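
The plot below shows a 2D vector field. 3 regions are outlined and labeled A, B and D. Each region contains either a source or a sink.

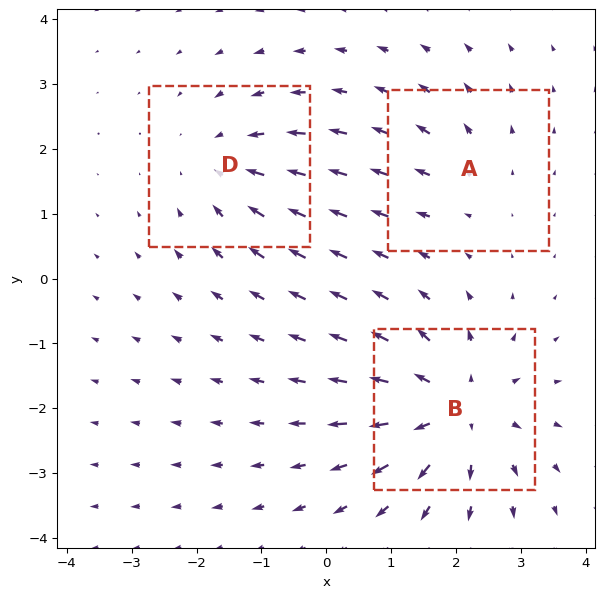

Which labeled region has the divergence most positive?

B

Divergence at each region's feature centre — A: about +2, B: about +5, D: about -3. Region B is most positive.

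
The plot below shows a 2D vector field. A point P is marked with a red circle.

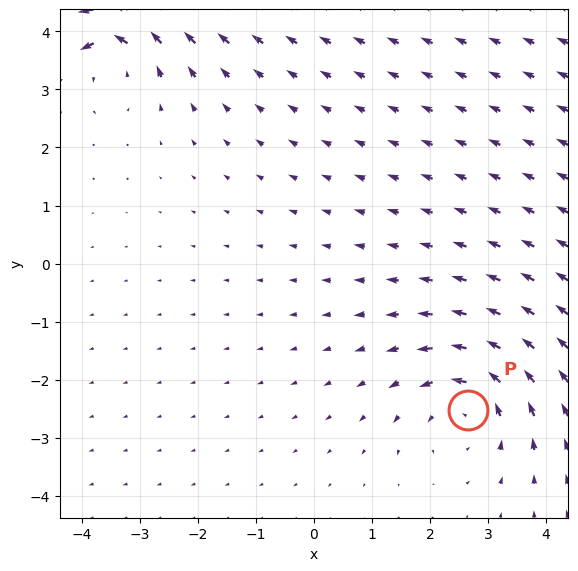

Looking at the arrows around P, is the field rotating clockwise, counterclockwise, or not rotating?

Near P at (2.7, -2.5) the arrows circulate counterclockwise. The curl (z-component) there is about +3; positive curl means counterclockwise rotation.

counterclockwise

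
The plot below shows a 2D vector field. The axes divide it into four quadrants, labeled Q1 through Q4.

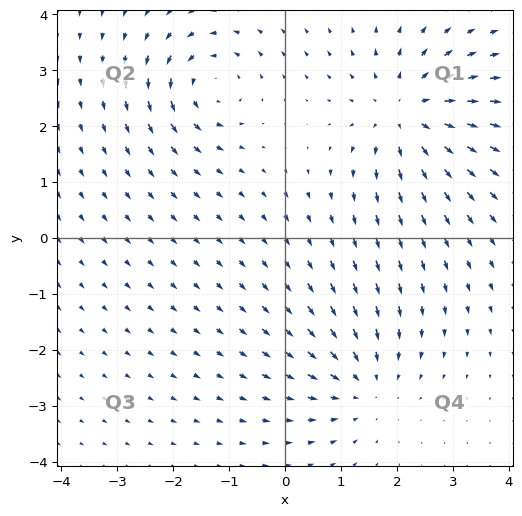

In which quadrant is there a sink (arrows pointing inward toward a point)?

The sink sits at approximately (1.4, -2.6), which lies in quadrant Q4. The divergence there is about -3, negative as expected for a sink.

Q4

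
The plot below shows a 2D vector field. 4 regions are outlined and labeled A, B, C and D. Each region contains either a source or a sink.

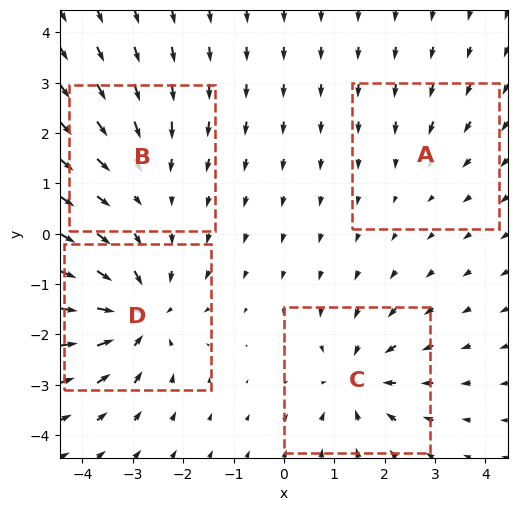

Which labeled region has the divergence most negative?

D

Divergence at each region's feature centre — A: about -2, B: about -3, C: about -5, D: about -7. Region D is most negative.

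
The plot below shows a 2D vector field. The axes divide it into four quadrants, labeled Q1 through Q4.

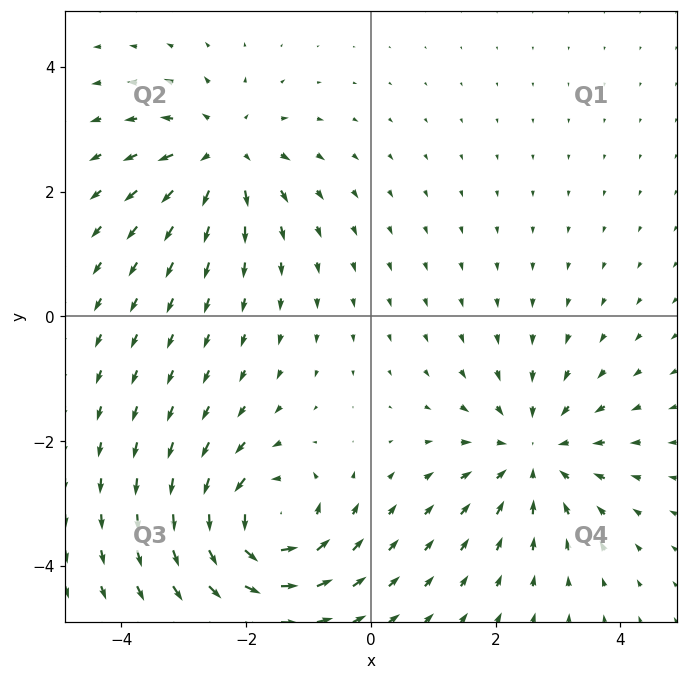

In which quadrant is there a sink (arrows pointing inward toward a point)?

The sink sits at approximately (2.6, -2.2), which lies in quadrant Q4. The divergence there is about -4, negative as expected for a sink.

Q4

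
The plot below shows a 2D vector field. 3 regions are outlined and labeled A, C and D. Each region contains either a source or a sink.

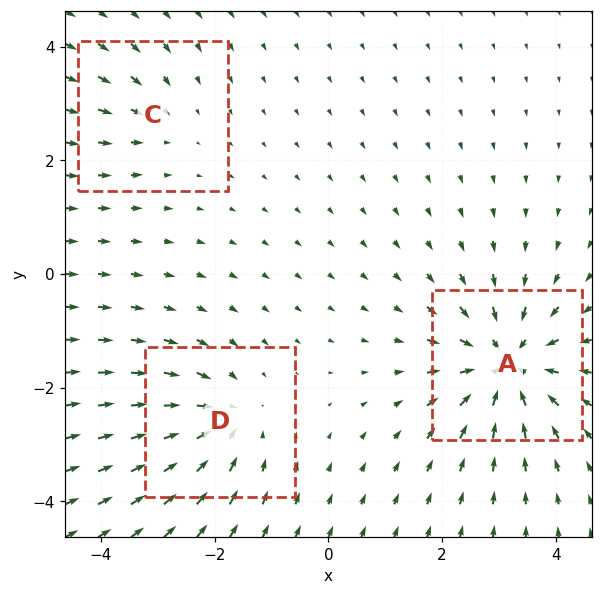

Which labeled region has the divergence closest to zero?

C

Divergence at each region's feature centre — A: about -5, C: about -2, D: about -4. Region C is closest to zero.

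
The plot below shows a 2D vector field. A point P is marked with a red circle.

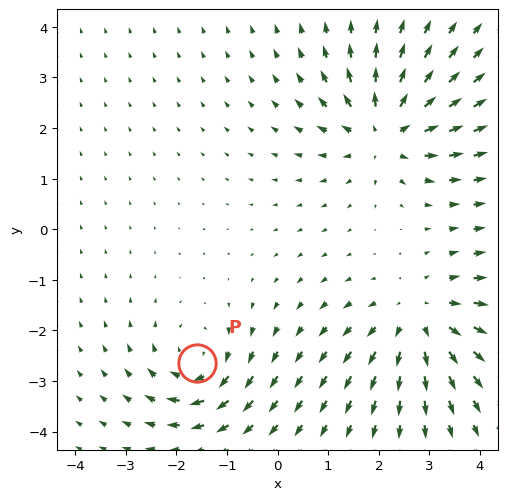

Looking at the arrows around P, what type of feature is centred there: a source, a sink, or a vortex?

vortex

At P (-1.6, -2.6) the arrows circulate clockwise. Divergence ≈0, curl about -5 — near-zero divergence with nonzero curl is a vortex.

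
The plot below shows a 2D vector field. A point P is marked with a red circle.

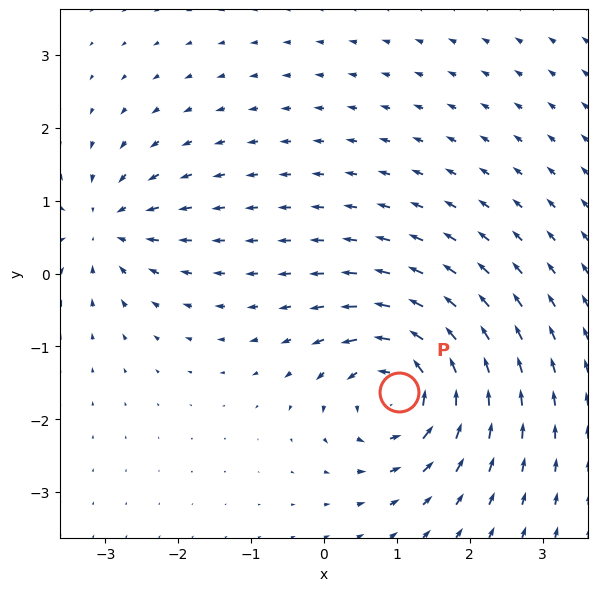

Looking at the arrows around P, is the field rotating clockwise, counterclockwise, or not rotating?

counterclockwise

Near P at (1.0, -1.6) the arrows circulate counterclockwise. The curl (z-component) there is about +7; positive curl means counterclockwise rotation.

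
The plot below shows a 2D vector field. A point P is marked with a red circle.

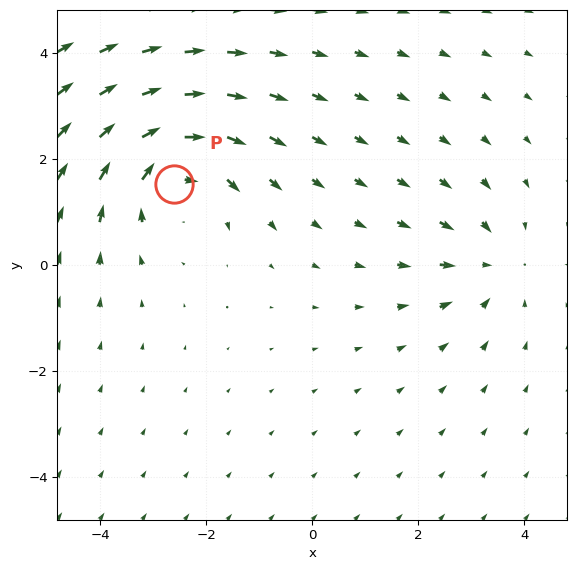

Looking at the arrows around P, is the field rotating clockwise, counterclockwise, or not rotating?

Near P at (-2.6, 1.5) the arrows circulate clockwise. The curl (z-component) there is about -4; negative curl means clockwise rotation.

clockwise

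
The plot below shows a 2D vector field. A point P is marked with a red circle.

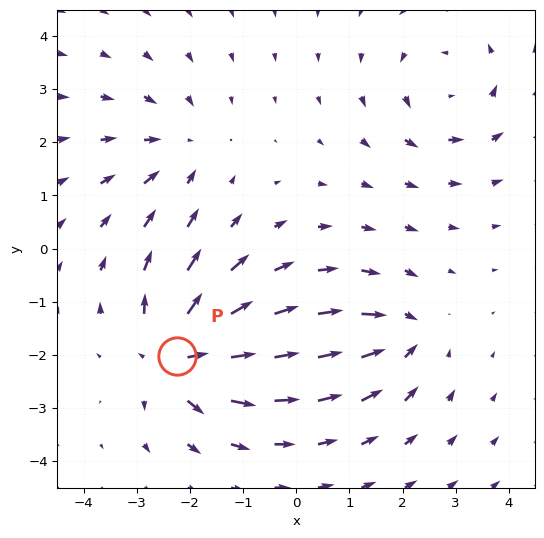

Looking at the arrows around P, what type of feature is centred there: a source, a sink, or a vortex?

source

At P (-2.2, -2.0) the arrows spread outward. Divergence about +6, curl ≈0 — positive divergence with near-zero curl is a source.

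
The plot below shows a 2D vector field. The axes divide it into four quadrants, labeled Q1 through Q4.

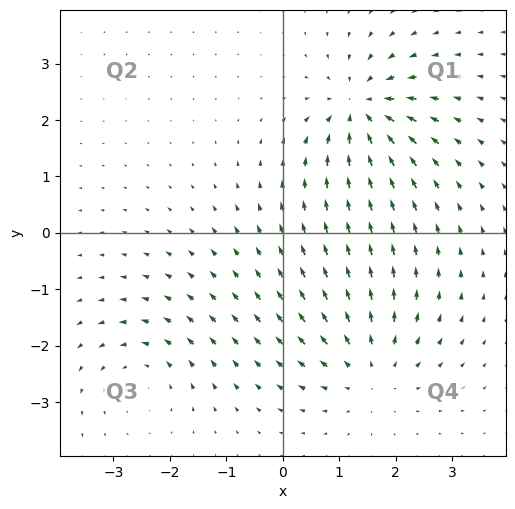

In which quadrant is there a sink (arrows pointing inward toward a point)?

The sink sits at approximately (1.4, 2.2), which lies in quadrant Q1. The divergence there is about -7, negative as expected for a sink.

Q1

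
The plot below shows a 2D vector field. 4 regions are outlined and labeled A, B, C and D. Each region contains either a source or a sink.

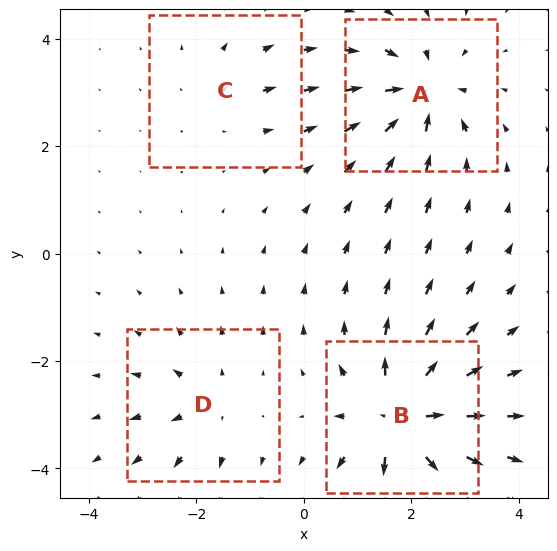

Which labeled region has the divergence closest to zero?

Divergence at each region's feature centre — A: about -6, B: about +8, C: about +3, D: about +4. Region C is closest to zero.

C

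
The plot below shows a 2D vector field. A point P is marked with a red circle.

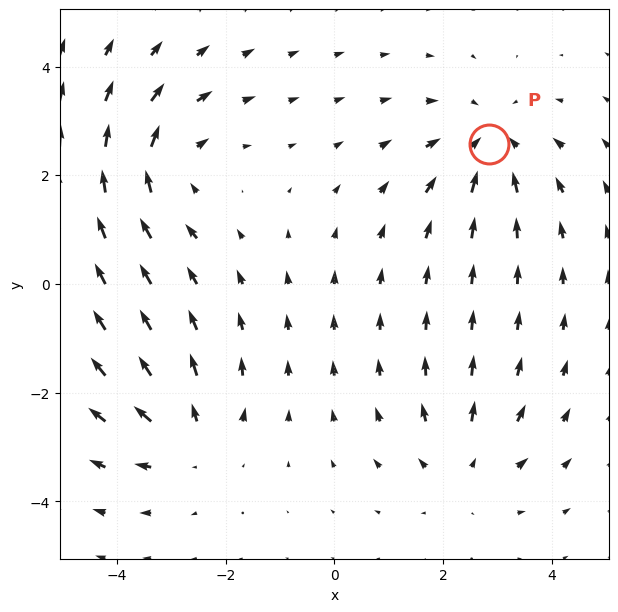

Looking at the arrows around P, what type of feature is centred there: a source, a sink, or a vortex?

sink

At P (2.8, 2.6) the arrows converge inward. Divergence about -4, curl ≈0 — negative divergence with near-zero curl is a sink.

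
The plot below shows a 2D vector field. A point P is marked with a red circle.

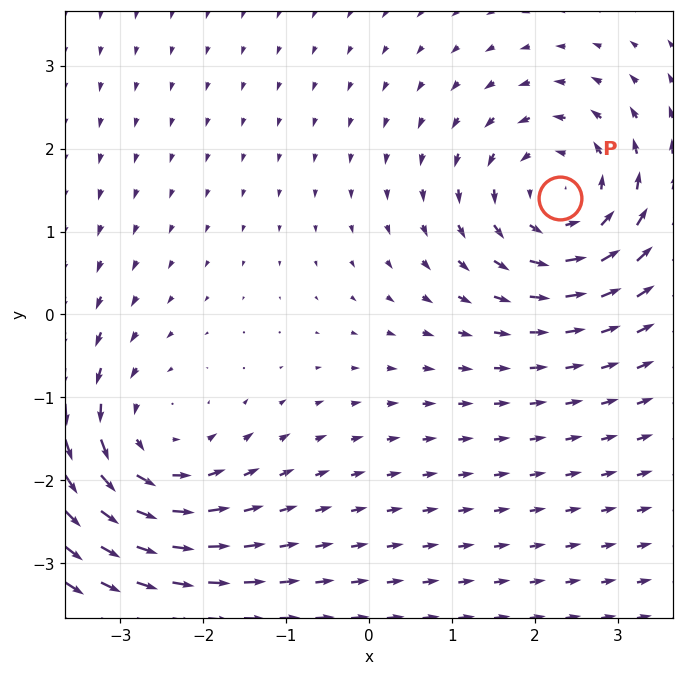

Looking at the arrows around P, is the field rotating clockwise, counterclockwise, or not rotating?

counterclockwise

Near P at (2.3, 1.4) the arrows circulate counterclockwise. The curl (z-component) there is about +4; positive curl means counterclockwise rotation.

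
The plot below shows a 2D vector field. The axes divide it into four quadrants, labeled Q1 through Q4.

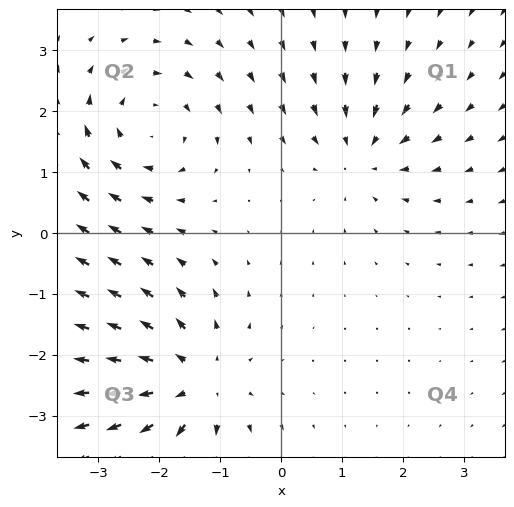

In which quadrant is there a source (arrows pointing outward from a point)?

Q3

The source sits at approximately (-1.5, -2.5), which lies in quadrant Q3. The divergence there is about +5, positive as expected for a source.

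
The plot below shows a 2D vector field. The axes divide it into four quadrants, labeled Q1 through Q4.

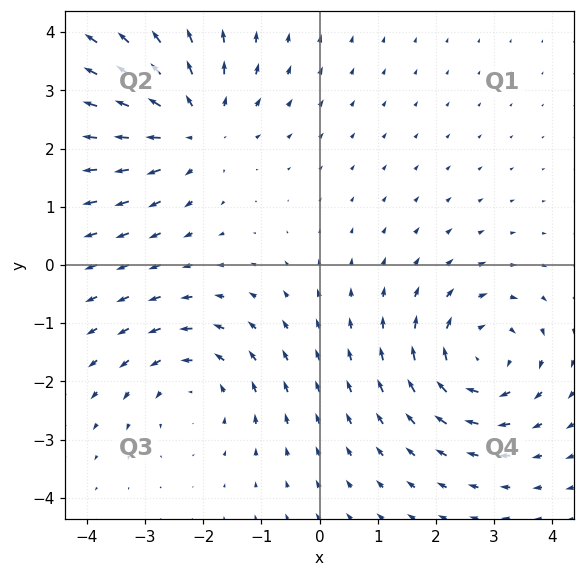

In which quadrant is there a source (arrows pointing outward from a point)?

Q2

The source sits at approximately (-2.2, 2.4), which lies in quadrant Q2. The divergence there is about +3, positive as expected for a source.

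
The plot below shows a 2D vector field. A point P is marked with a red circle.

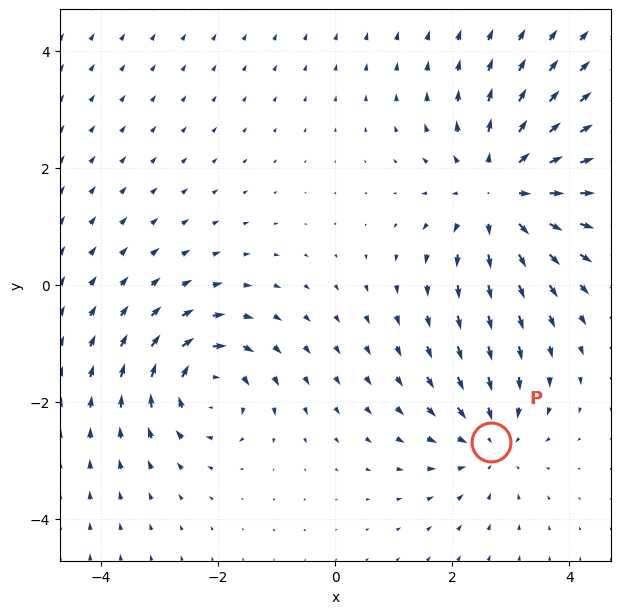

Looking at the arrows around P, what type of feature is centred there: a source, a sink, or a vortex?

sink

At P (2.7, -2.7) the arrows converge inward. Divergence about -3, curl ≈0 — negative divergence with near-zero curl is a sink.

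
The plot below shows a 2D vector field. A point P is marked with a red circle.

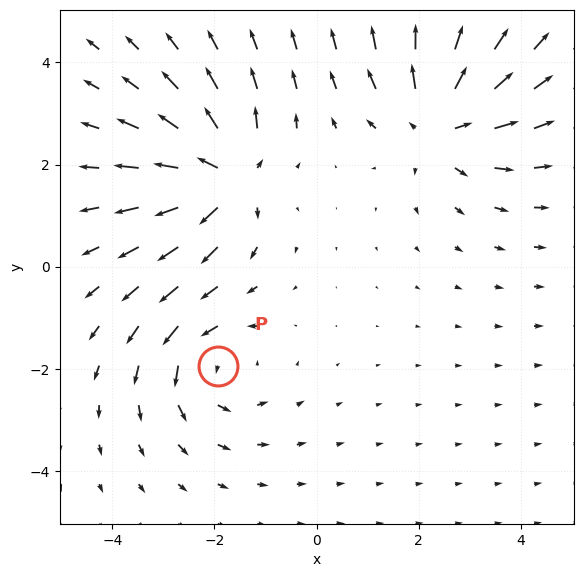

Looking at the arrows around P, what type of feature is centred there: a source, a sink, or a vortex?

vortex

At P (-1.9, -1.9) the arrows circulate counterclockwise. Divergence ≈0, curl about +3 — near-zero divergence with nonzero curl is a vortex.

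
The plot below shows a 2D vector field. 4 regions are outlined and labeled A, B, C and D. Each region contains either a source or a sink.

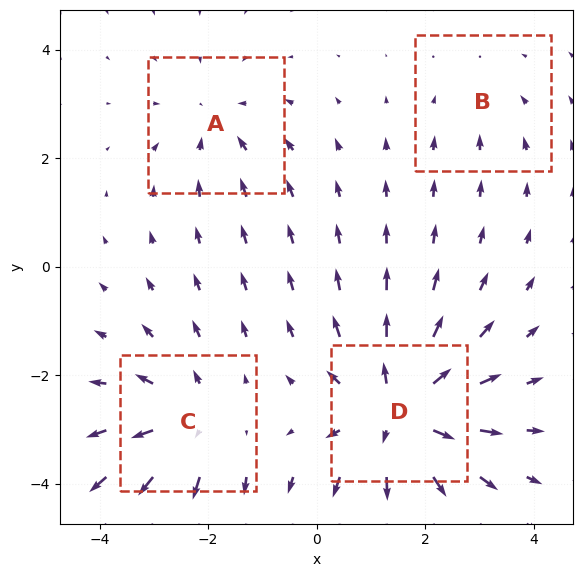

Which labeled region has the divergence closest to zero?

Divergence at each region's feature centre — A: about -3, B: about -2, C: about +4, D: about +7. Region B is closest to zero.

B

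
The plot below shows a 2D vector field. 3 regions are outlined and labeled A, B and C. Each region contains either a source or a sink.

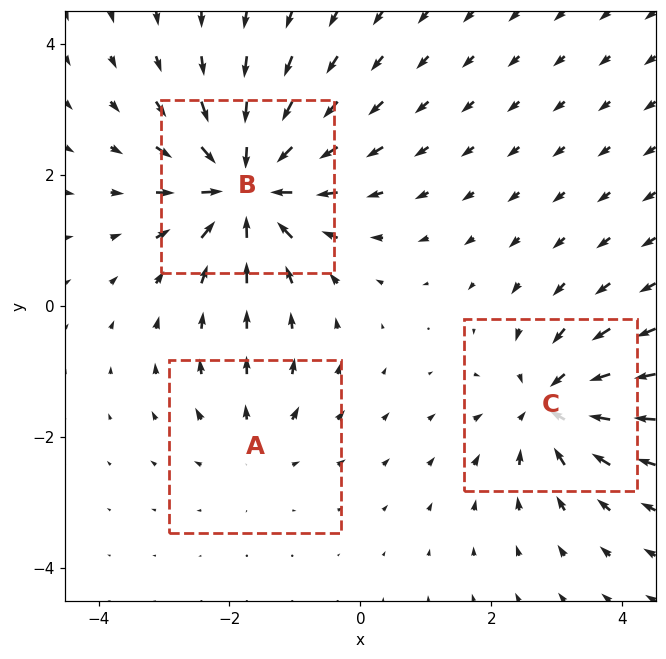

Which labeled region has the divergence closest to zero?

Divergence at each region's feature centre — A: about +2, B: about -6, C: about -4. Region A is closest to zero.

A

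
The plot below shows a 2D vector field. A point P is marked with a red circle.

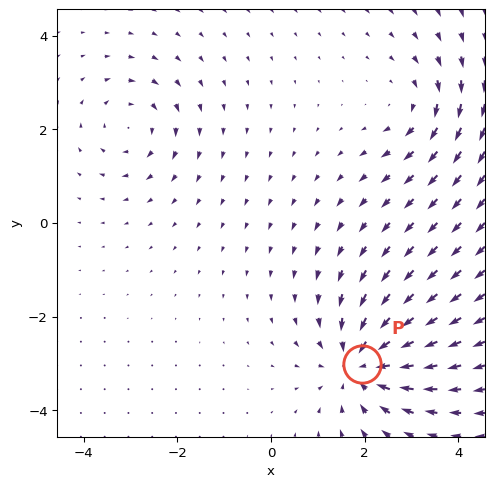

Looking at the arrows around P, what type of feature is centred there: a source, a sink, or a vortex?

sink

At P (1.9, -3.0) the arrows converge inward. Divergence about -5, curl ≈0 — negative divergence with near-zero curl is a sink.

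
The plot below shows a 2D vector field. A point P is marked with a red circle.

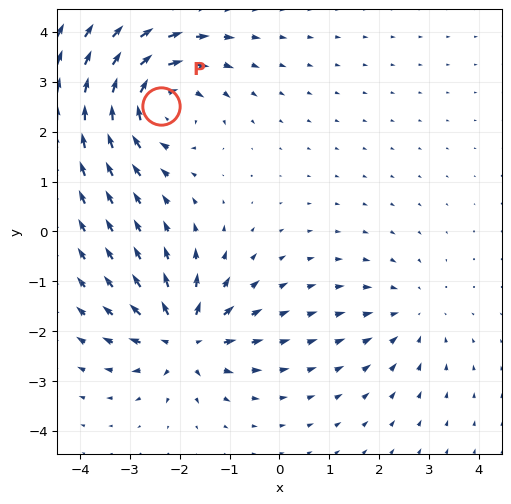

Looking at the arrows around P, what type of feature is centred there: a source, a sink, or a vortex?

At P (-2.4, 2.5) the arrows circulate clockwise. Divergence ≈0, curl about -5 — near-zero divergence with nonzero curl is a vortex.

vortex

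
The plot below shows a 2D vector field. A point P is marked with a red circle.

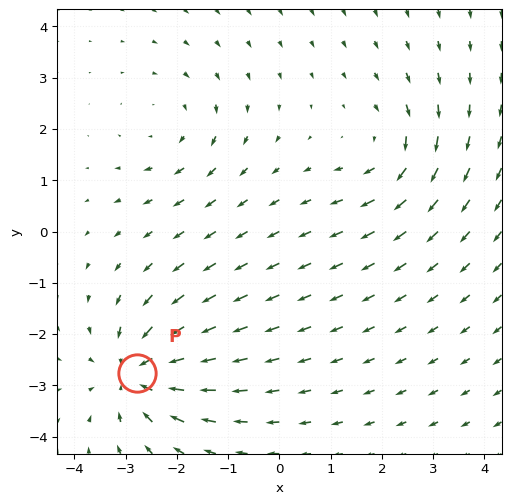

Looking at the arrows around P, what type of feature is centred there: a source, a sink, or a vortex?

sink

At P (-2.8, -2.8) the arrows converge inward. Divergence about -5, curl ≈0 — negative divergence with near-zero curl is a sink.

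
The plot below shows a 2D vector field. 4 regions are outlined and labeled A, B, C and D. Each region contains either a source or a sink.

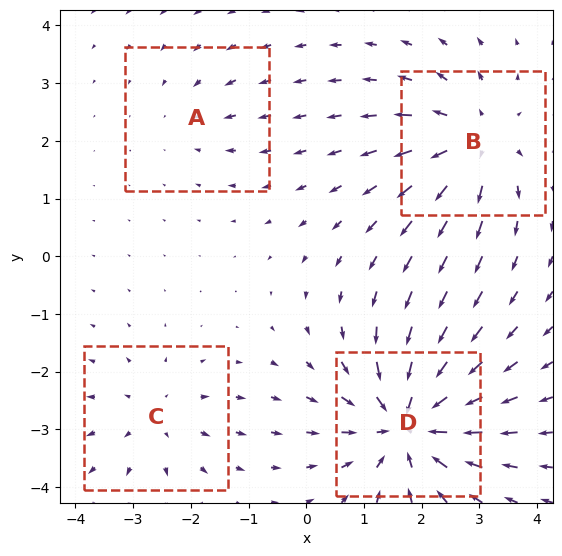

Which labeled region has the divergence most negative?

Divergence at each region's feature centre — A: about -2, B: about +5, C: about +3, D: about -7. Region D is most negative.

D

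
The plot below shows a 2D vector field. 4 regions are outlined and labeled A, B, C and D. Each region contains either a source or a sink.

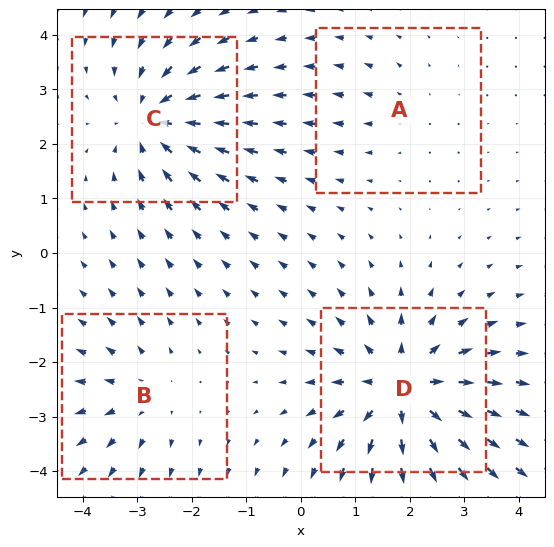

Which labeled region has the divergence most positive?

Divergence at each region's feature centre — A: about +2, B: about +3, C: about -5, D: about +7. Region D is most positive.

D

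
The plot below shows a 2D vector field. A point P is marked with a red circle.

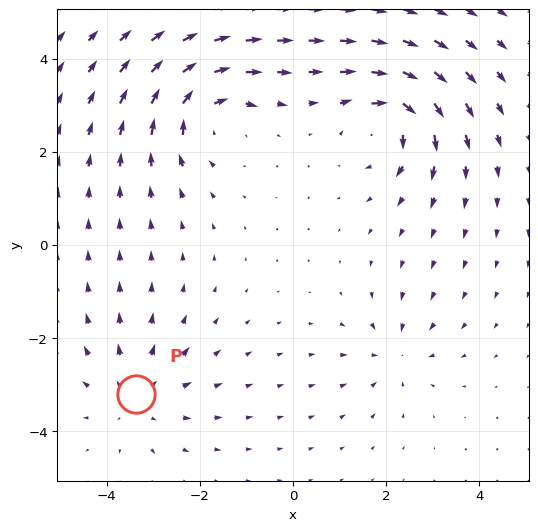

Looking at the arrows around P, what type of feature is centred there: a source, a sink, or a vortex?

At P (-3.4, -3.2) the arrows spread outward. Divergence about +3, curl ≈0 — positive divergence with near-zero curl is a source.

source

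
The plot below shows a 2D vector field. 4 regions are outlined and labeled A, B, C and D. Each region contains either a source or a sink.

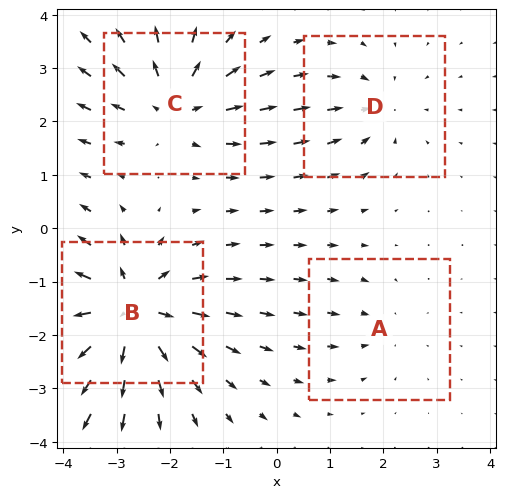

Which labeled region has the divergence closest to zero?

A

Divergence at each region's feature centre — A: about -2, B: about +7, C: about +5, D: about -3. Region A is closest to zero.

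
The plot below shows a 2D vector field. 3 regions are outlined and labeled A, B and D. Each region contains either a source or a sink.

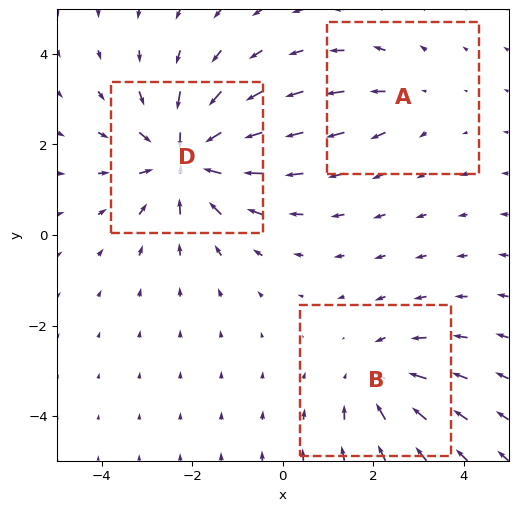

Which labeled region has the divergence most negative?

D

Divergence at each region's feature centre — A: about +2, B: about -3, D: about -5. Region D is most negative.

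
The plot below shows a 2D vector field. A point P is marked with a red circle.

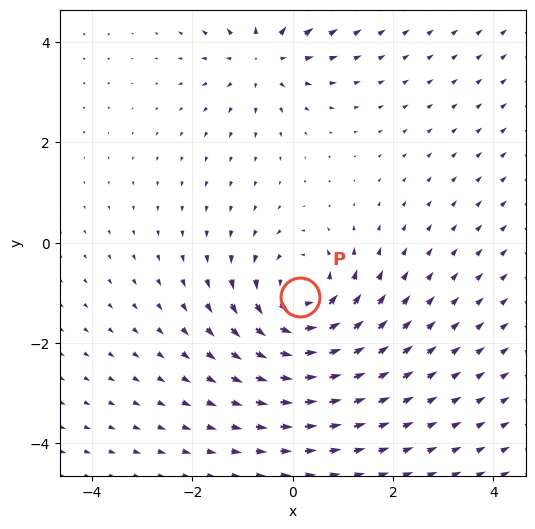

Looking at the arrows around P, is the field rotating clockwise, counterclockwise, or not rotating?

counterclockwise

Near P at (0.1, -1.1) the arrows circulate counterclockwise. The curl (z-component) there is about +5; positive curl means counterclockwise rotation.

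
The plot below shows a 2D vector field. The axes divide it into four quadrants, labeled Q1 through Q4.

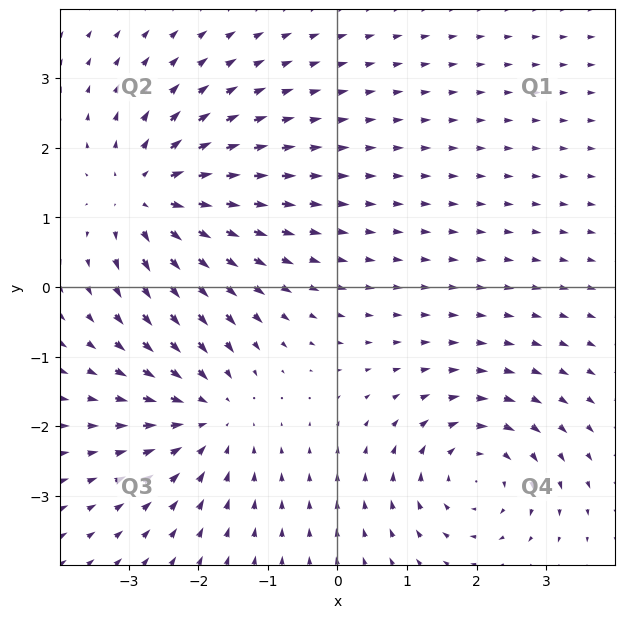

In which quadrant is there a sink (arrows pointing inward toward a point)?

The sink sits at approximately (-1.9, -1.8), which lies in quadrant Q3. The divergence there is about -4, negative as expected for a sink.

Q3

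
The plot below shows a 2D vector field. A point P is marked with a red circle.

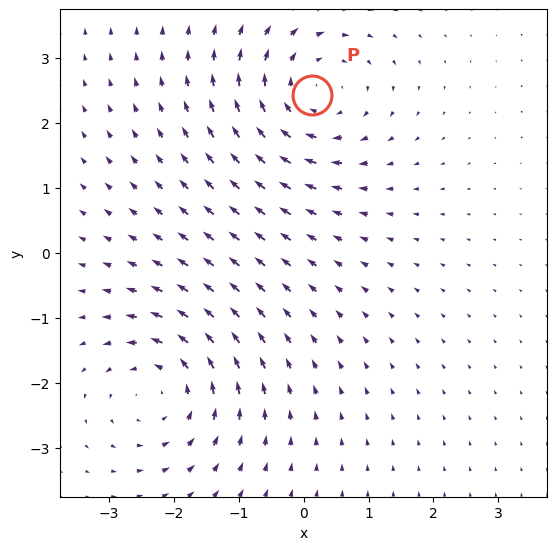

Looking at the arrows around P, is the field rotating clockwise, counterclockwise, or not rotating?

clockwise

Near P at (0.1, 2.4) the arrows circulate clockwise. The curl (z-component) there is about -4; negative curl means clockwise rotation.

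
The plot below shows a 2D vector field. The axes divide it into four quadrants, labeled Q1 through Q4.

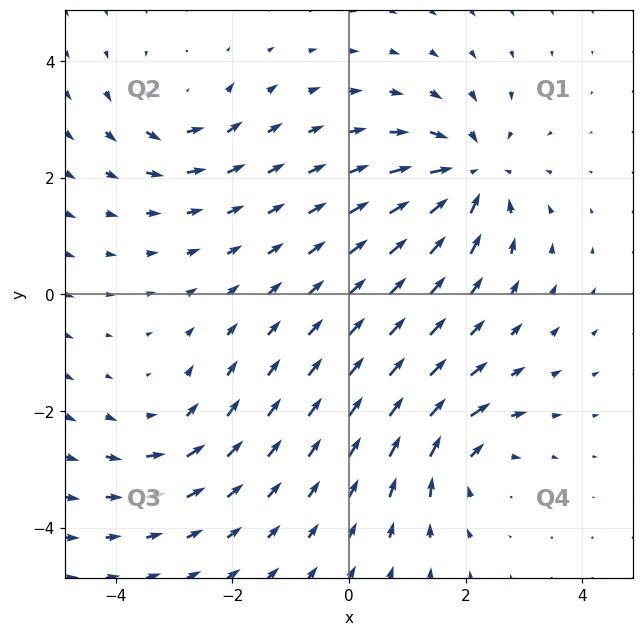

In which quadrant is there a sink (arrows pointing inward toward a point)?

The sink sits at approximately (2.1, 2.0), which lies in quadrant Q1. The divergence there is about -5, negative as expected for a sink.

Q1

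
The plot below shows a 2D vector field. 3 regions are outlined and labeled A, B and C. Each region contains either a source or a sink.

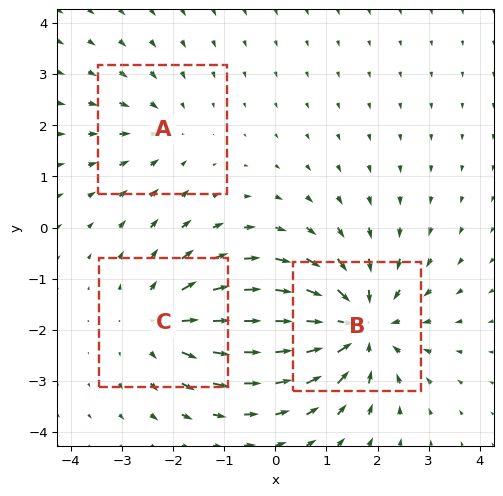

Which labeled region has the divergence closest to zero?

Divergence at each region's feature centre — A: about -2, B: about -4, C: about +3. Region A is closest to zero.

A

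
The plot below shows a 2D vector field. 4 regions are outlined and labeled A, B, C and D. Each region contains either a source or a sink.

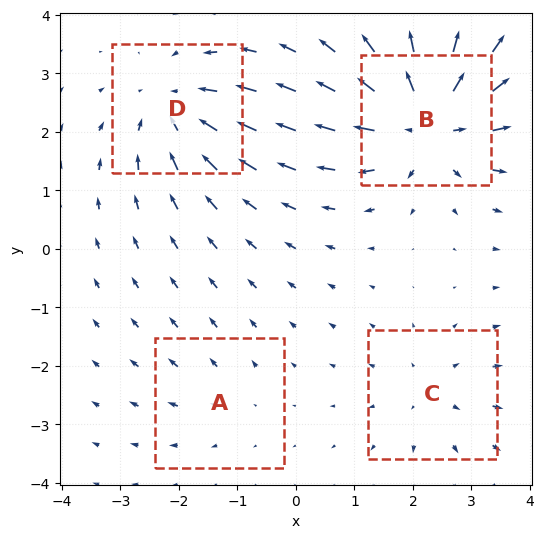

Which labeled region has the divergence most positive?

B

Divergence at each region's feature centre — A: about +2, B: about +7, C: about +3, D: about -5. Region B is most positive.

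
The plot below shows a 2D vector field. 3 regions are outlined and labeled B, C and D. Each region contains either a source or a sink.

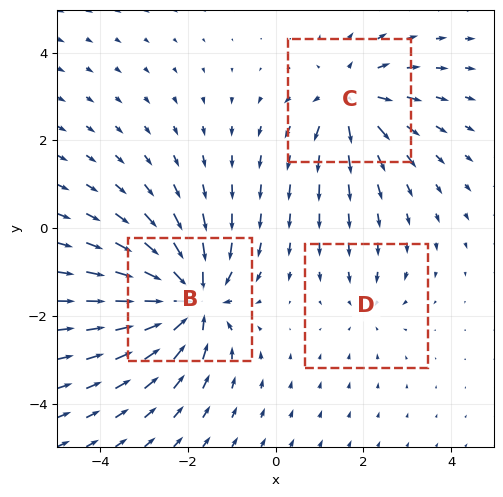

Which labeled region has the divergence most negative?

B

Divergence at each region's feature centre — B: about -5, C: about +4, D: about -2. Region B is most negative.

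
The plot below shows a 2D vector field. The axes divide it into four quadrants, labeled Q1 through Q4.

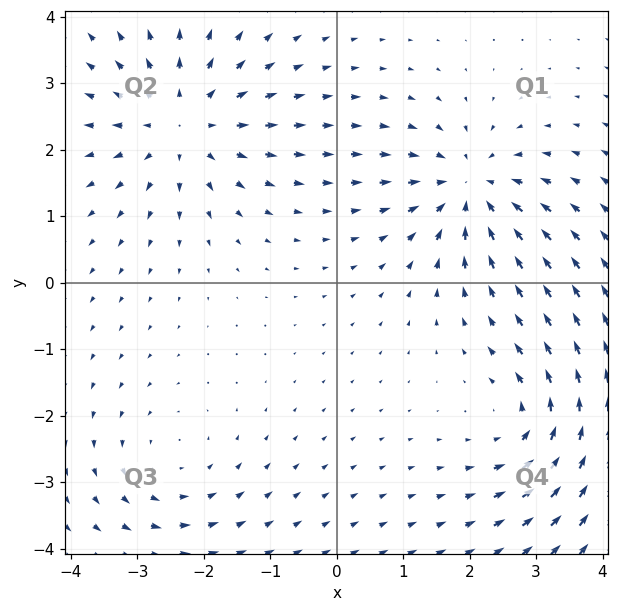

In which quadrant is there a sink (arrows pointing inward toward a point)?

Q1

The sink sits at approximately (2.0, 1.4), which lies in quadrant Q1. The divergence there is about -5, negative as expected for a sink.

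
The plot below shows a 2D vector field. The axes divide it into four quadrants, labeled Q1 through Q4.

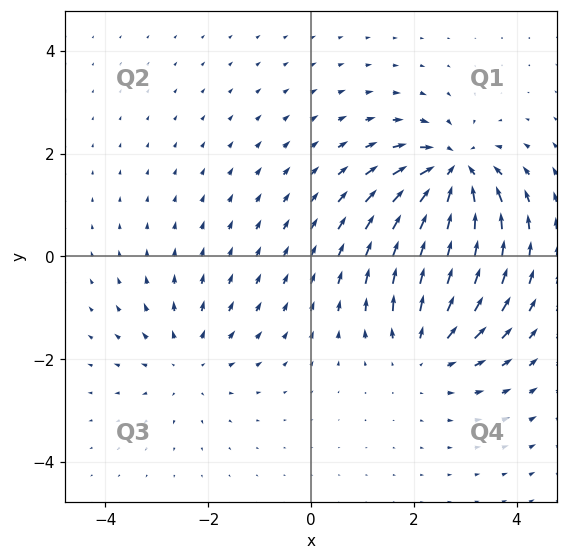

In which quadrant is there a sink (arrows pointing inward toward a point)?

Q1

The sink sits at approximately (2.8, 1.6), which lies in quadrant Q1. The divergence there is about -7, negative as expected for a sink.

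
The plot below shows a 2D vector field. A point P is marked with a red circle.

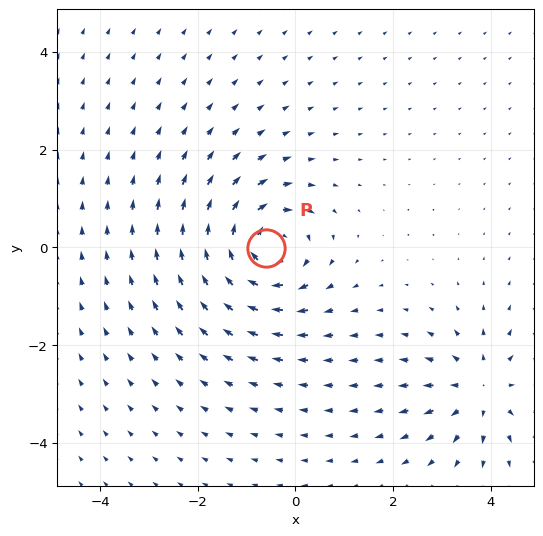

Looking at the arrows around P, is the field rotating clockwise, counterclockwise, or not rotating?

clockwise

Near P at (-0.6, -0.0) the arrows circulate clockwise. The curl (z-component) there is about -5; negative curl means clockwise rotation.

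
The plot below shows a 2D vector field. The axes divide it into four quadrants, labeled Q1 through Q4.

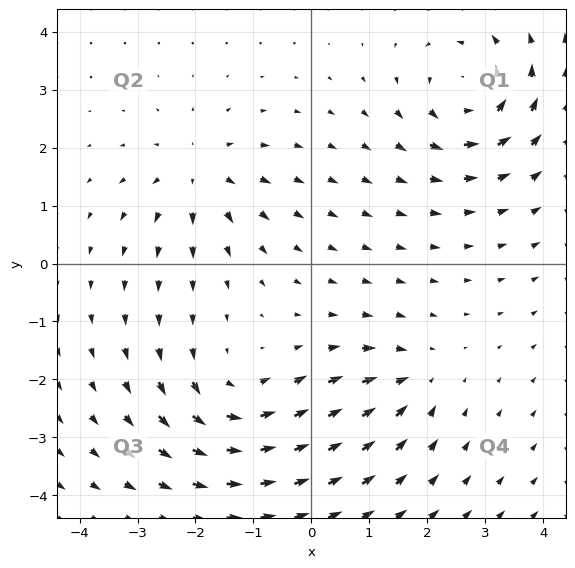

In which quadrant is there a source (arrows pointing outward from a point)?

The source sits at approximately (-1.9, 1.6), which lies in quadrant Q2. The divergence there is about +5, positive as expected for a source.

Q2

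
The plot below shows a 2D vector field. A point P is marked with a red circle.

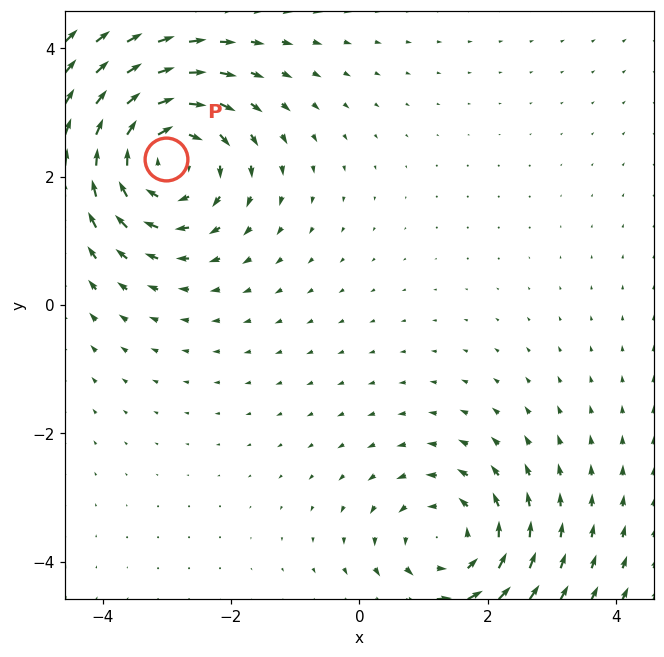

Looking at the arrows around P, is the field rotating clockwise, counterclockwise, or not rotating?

Near P at (-3.0, 2.3) the arrows circulate clockwise. The curl (z-component) there is about -4; negative curl means clockwise rotation.

clockwise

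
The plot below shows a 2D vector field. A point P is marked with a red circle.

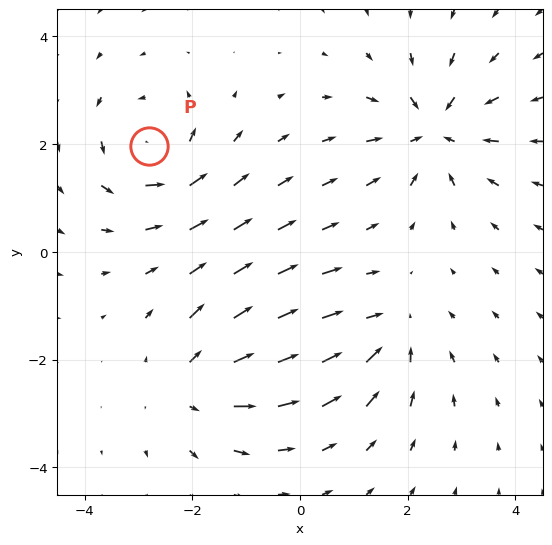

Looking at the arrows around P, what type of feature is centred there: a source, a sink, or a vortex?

At P (-2.8, 2.0) the arrows circulate counterclockwise. Divergence ≈0, curl about +5 — near-zero divergence with nonzero curl is a vortex.

vortex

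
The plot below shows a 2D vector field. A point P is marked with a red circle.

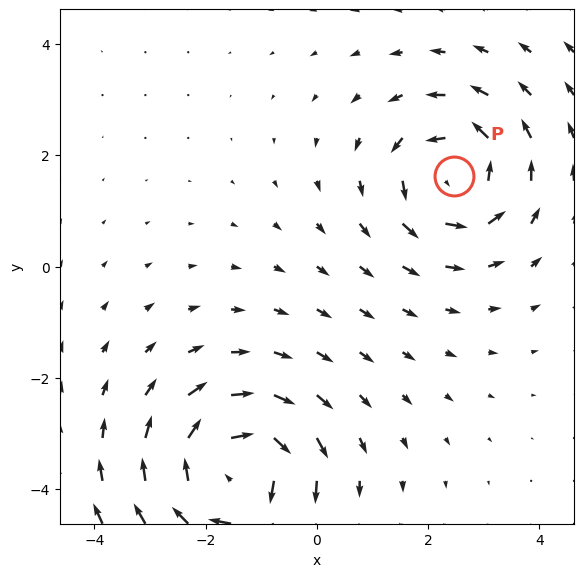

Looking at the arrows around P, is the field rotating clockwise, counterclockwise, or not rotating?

Near P at (2.5, 1.6) the arrows circulate counterclockwise. The curl (z-component) there is about +3; positive curl means counterclockwise rotation.

counterclockwise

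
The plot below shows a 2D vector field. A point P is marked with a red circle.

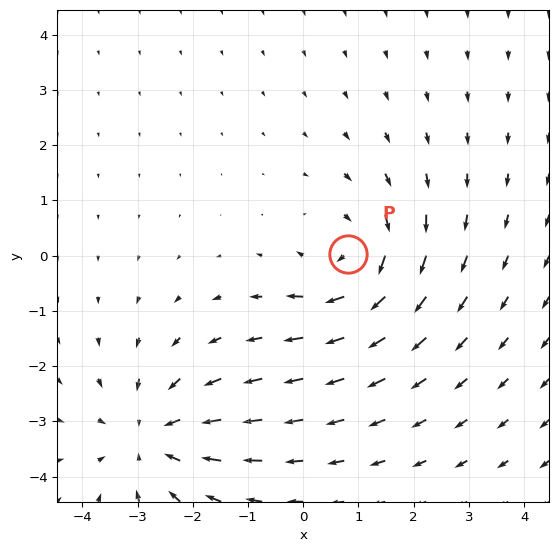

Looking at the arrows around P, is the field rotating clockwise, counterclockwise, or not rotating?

Near P at (0.8, 0.0) the arrows circulate clockwise. The curl (z-component) there is about -4; negative curl means clockwise rotation.

clockwise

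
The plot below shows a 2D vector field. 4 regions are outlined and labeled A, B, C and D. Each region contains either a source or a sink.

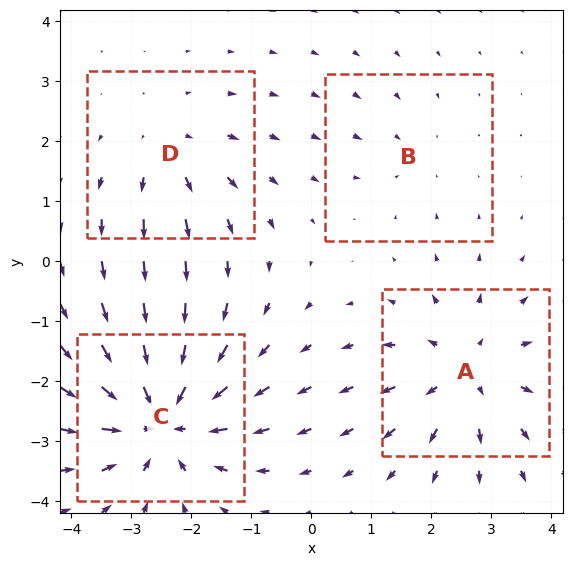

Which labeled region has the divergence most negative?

Divergence at each region's feature centre — A: about +5, B: about -2, C: about -7, D: about +3. Region C is most negative.

C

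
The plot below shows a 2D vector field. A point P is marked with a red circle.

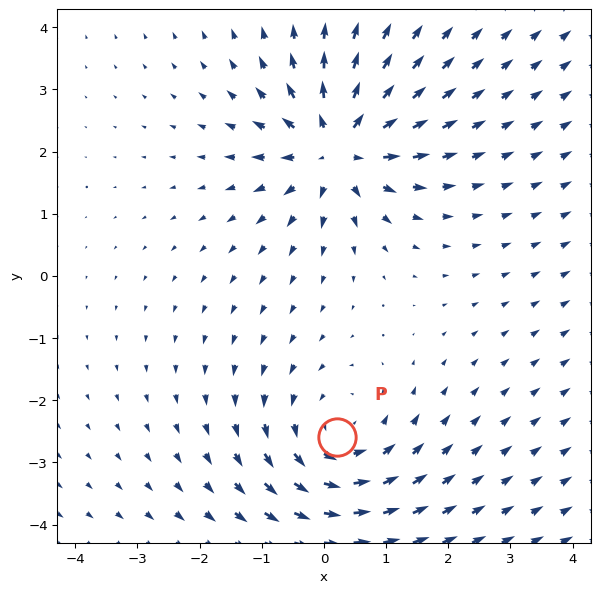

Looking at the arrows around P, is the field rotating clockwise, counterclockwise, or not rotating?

Near P at (0.2, -2.6) the arrows circulate counterclockwise. The curl (z-component) there is about +4; positive curl means counterclockwise rotation.

counterclockwise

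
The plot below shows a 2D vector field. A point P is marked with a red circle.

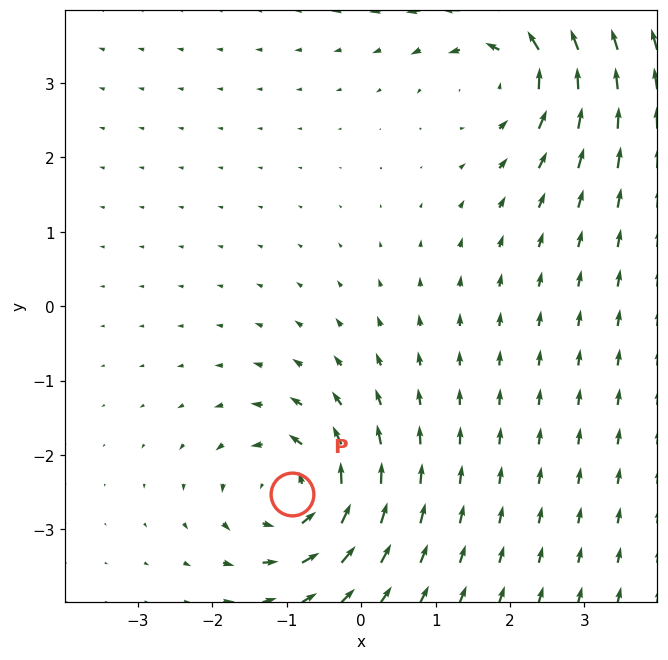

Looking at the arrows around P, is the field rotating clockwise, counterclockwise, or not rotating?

counterclockwise

Near P at (-0.9, -2.5) the arrows circulate counterclockwise. The curl (z-component) there is about +4; positive curl means counterclockwise rotation.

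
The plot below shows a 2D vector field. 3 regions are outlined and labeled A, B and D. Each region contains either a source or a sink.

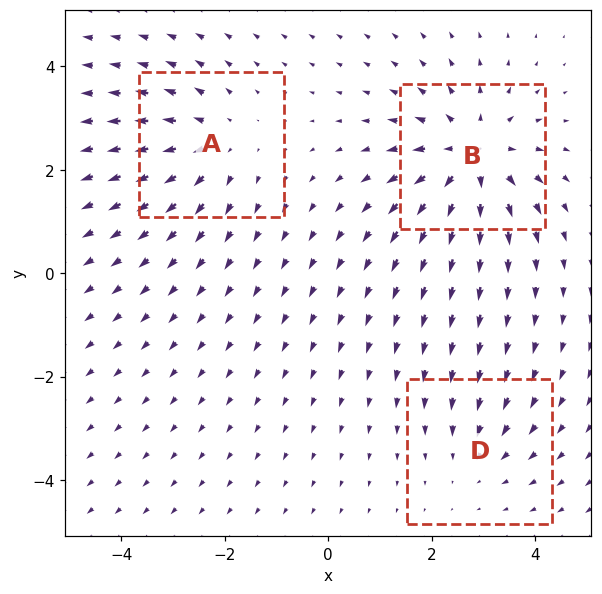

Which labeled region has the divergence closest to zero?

Divergence at each region's feature centre — A: about +3, B: about +5, D: about -2. Region D is closest to zero.

D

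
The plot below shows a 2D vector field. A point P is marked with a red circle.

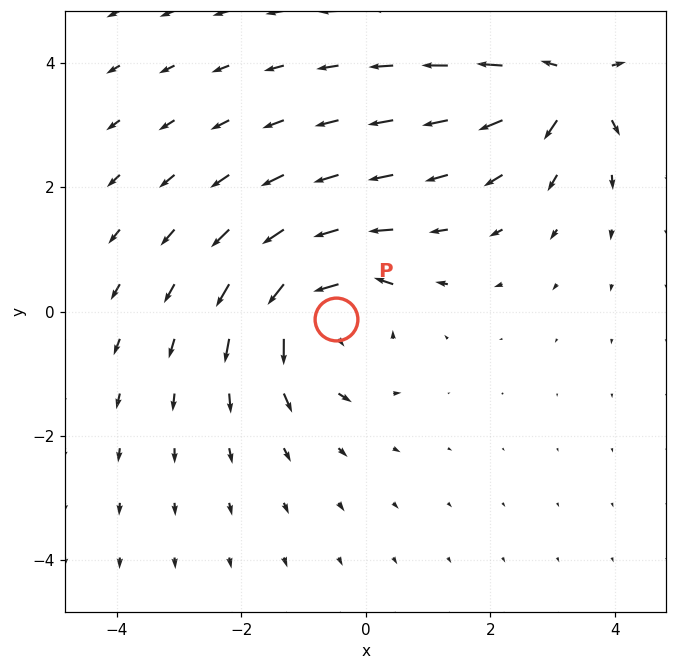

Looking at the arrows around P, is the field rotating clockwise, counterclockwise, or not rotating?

Near P at (-0.5, -0.1) the arrows circulate counterclockwise. The curl (z-component) there is about +5; positive curl means counterclockwise rotation.

counterclockwise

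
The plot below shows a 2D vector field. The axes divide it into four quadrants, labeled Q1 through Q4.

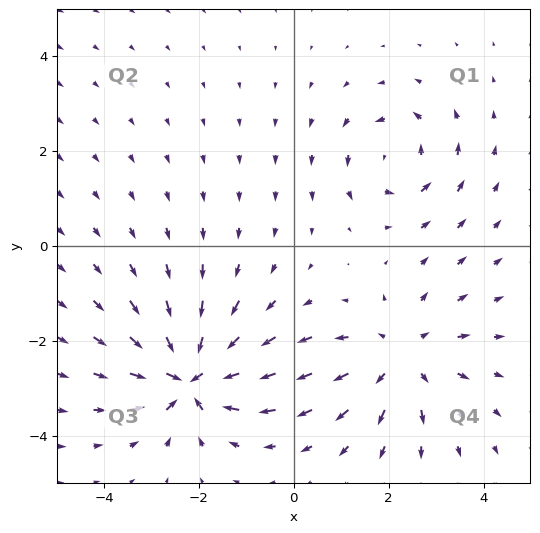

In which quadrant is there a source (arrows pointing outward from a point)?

Q4

The source sits at approximately (2.3, -2.4), which lies in quadrant Q4. The divergence there is about +3, positive as expected for a source.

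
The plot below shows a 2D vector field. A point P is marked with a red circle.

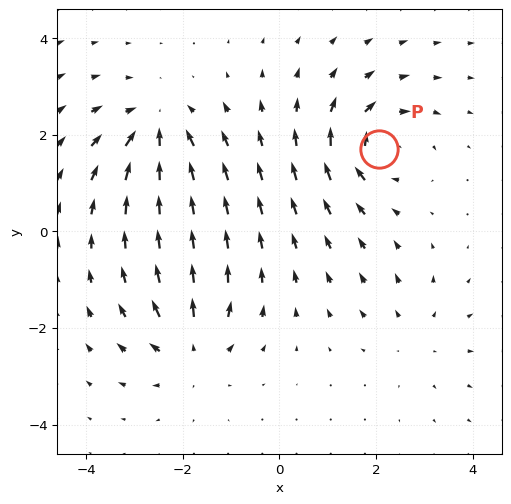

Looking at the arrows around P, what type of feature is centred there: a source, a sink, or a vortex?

At P (2.1, 1.7) the arrows circulate clockwise. Divergence ≈0, curl about -5 — near-zero divergence with nonzero curl is a vortex.

vortex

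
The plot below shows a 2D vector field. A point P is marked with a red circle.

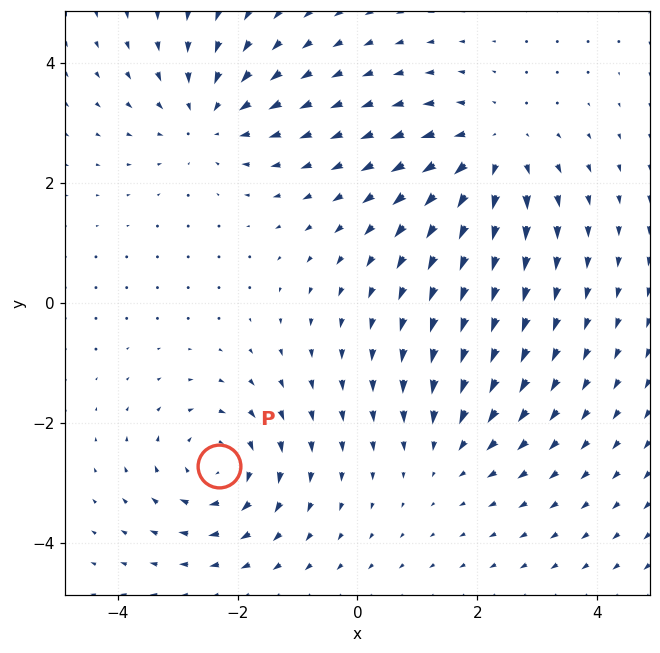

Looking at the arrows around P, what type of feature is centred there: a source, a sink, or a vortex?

At P (-2.3, -2.7) the arrows circulate clockwise. Divergence ≈0, curl about -4 — near-zero divergence with nonzero curl is a vortex.

vortex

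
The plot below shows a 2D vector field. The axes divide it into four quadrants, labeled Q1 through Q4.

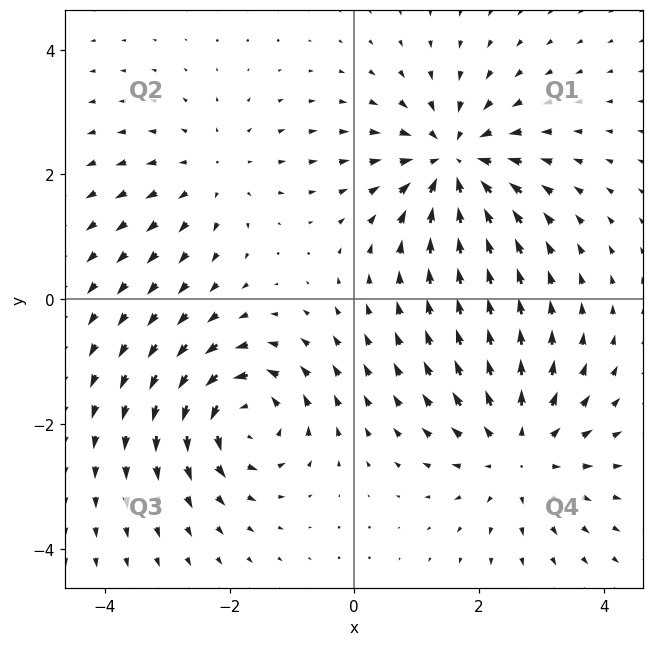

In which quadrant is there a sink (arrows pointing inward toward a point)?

Q1

The sink sits at approximately (1.6, 2.2), which lies in quadrant Q1. The divergence there is about -6, negative as expected for a sink.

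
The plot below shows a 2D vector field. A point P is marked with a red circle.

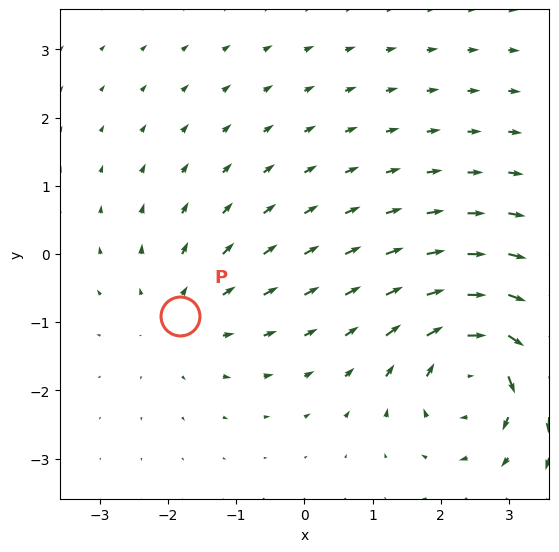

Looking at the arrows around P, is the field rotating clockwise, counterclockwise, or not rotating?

Near P at (-1.8, -0.9) the arrows show no circulation. The curl there is ≈0.

not rotating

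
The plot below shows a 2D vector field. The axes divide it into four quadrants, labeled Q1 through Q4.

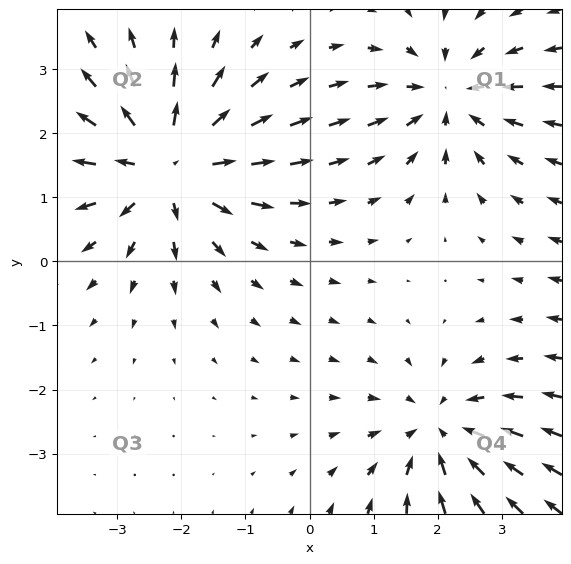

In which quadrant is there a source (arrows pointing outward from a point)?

The source sits at approximately (-2.2, 1.5), which lies in quadrant Q2. The divergence there is about +4, positive as expected for a source.

Q2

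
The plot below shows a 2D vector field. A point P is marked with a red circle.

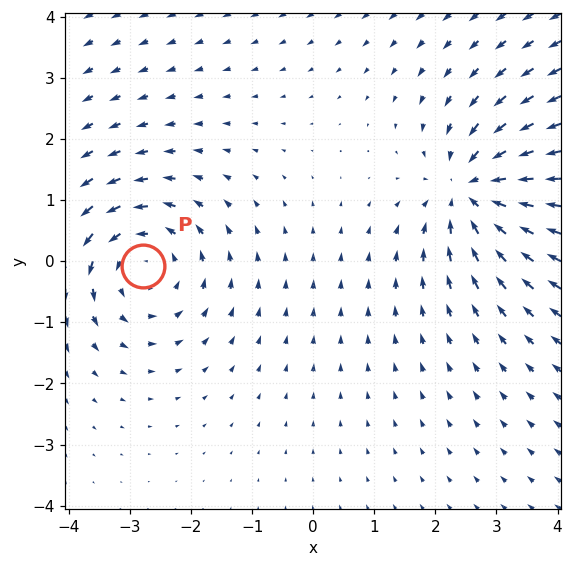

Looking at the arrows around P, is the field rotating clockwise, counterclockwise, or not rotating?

counterclockwise

Near P at (-2.8, -0.1) the arrows circulate counterclockwise. The curl (z-component) there is about +4; positive curl means counterclockwise rotation.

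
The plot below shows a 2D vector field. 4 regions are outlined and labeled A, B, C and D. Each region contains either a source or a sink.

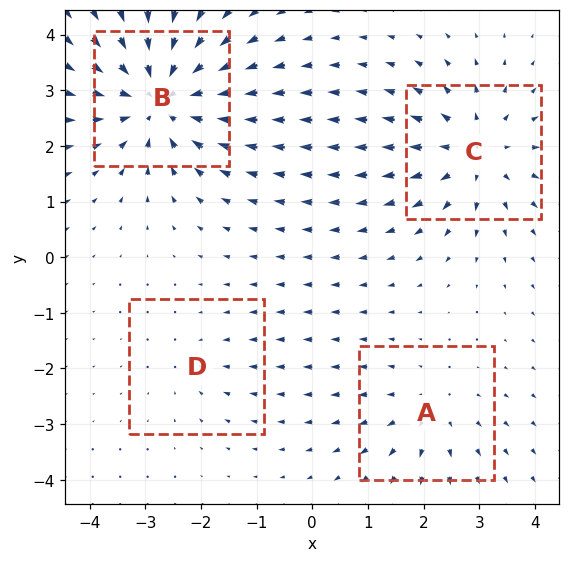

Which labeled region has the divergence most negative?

Divergence at each region's feature centre — A: about +3, B: about -7, C: about +5, D: about -2. Region B is most negative.

B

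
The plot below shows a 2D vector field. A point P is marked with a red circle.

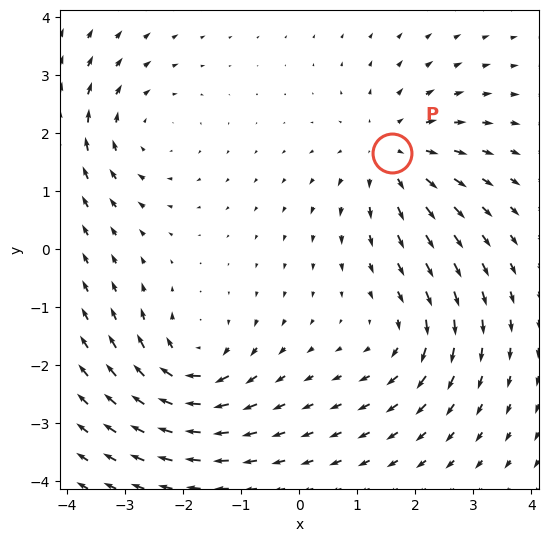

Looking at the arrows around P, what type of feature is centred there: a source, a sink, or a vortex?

source

At P (1.6, 1.7) the arrows spread outward. Divergence about +4, curl ≈0 — positive divergence with near-zero curl is a source.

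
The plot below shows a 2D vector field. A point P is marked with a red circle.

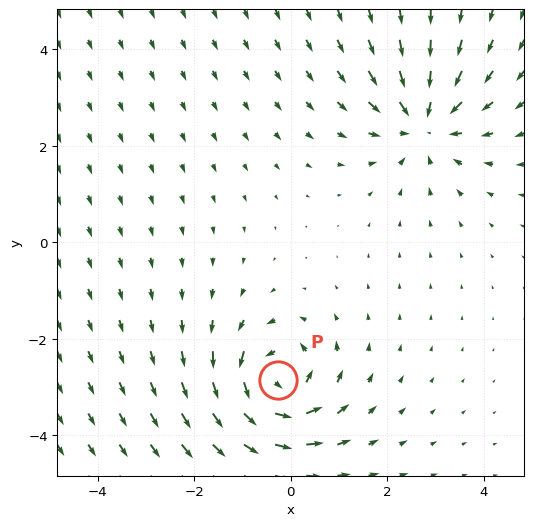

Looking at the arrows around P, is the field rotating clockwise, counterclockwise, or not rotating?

counterclockwise

Near P at (-0.3, -2.9) the arrows circulate counterclockwise. The curl (z-component) there is about +5; positive curl means counterclockwise rotation.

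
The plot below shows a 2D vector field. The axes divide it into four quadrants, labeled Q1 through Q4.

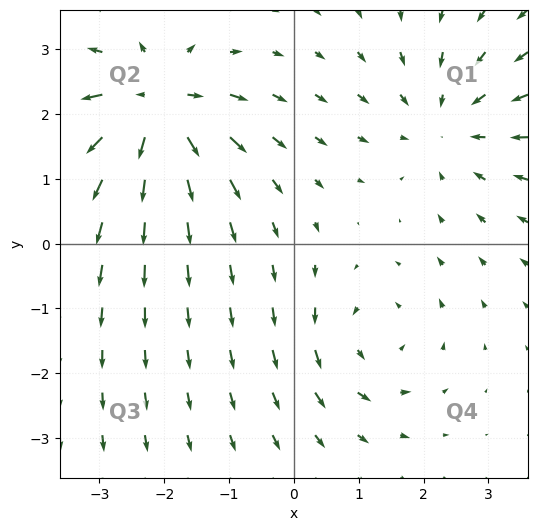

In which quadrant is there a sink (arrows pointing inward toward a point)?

The sink sits at approximately (2.4, 1.8), which lies in quadrant Q1. The divergence there is about -3, negative as expected for a sink.

Q1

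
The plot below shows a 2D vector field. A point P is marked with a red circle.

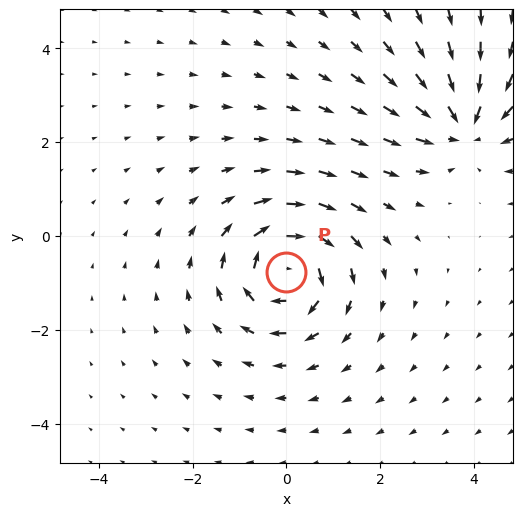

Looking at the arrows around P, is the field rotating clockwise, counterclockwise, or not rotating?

clockwise

Near P at (-0.0, -0.8) the arrows circulate clockwise. The curl (z-component) there is about -5; negative curl means clockwise rotation.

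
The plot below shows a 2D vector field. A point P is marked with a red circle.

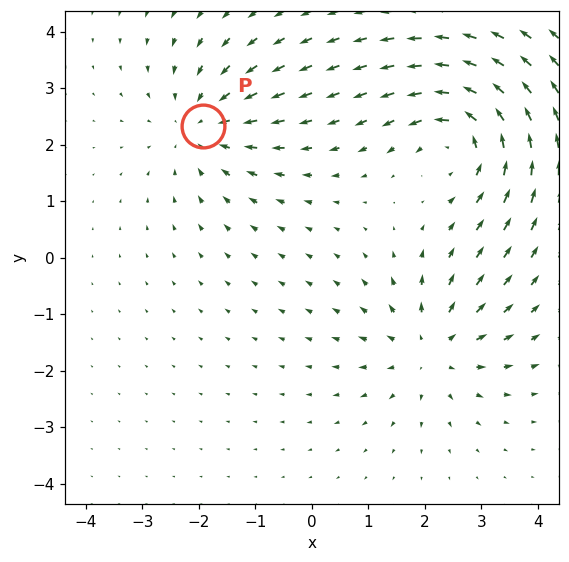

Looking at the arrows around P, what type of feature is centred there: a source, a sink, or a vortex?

At P (-1.9, 2.3) the arrows converge inward. Divergence about -3, curl ≈0 — negative divergence with near-zero curl is a sink.

sink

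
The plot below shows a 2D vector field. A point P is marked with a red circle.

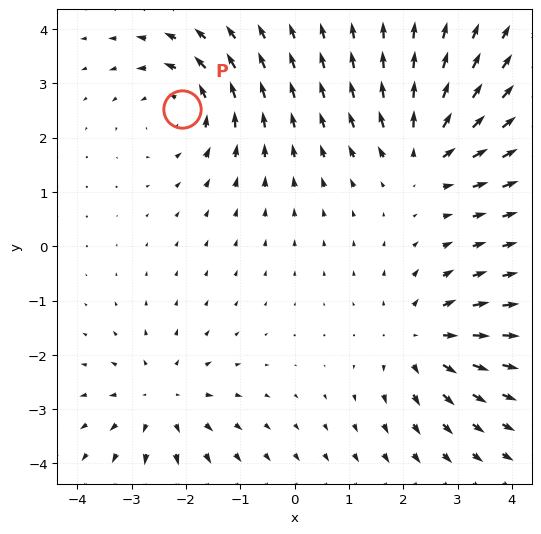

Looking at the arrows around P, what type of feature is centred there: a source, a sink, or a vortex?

At P (-2.1, 2.5) the arrows circulate counterclockwise. Divergence ≈0, curl about +5 — near-zero divergence with nonzero curl is a vortex.

vortex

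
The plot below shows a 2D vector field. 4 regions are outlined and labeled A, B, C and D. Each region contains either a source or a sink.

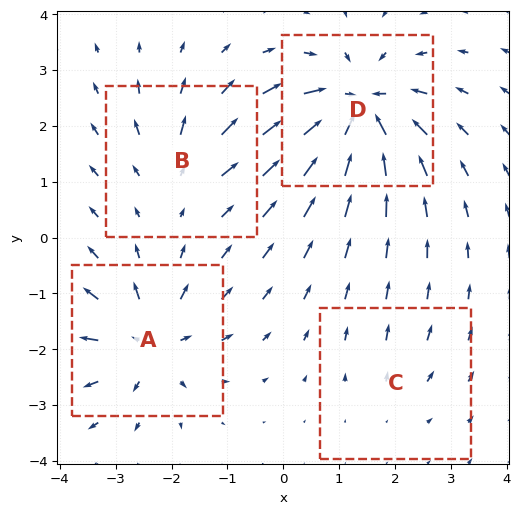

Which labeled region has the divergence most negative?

Divergence at each region's feature centre — A: about +6, B: about +4, C: about +2, D: about -9. Region D is most negative.

D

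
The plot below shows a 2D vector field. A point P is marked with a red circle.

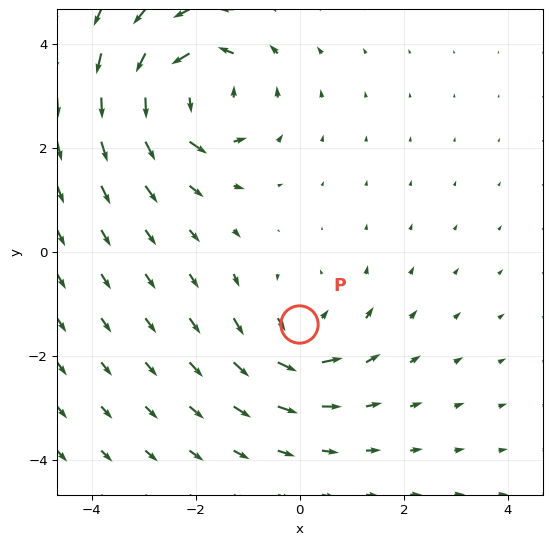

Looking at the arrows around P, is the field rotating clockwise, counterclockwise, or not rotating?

Near P at (-0.0, -1.4) the arrows circulate counterclockwise. The curl (z-component) there is about +4; positive curl means counterclockwise rotation.

counterclockwise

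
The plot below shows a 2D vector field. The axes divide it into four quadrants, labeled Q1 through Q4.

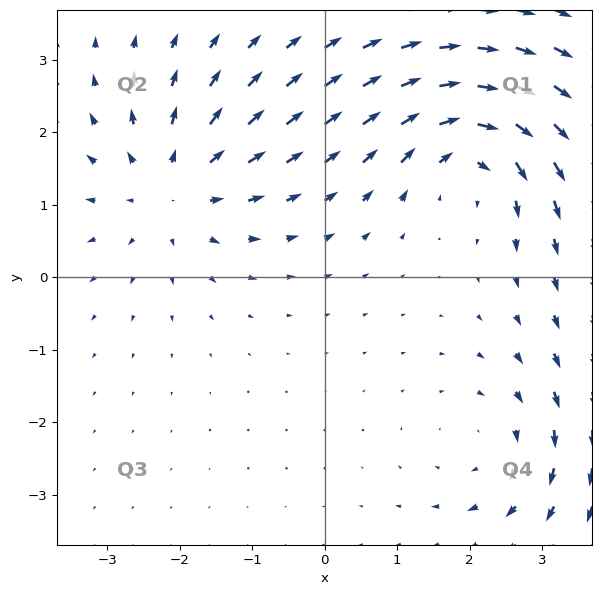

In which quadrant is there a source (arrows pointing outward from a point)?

Q2

The source sits at approximately (-2.1, 1.2), which lies in quadrant Q2. The divergence there is about +5, positive as expected for a source.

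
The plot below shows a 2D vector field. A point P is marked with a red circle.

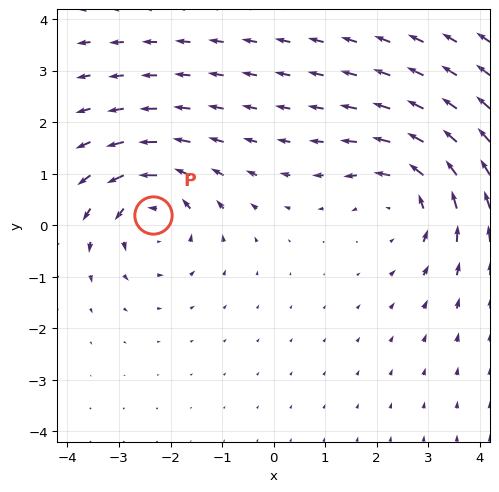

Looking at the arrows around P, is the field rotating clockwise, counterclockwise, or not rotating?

Near P at (-2.3, 0.2) the arrows circulate counterclockwise. The curl (z-component) there is about +3; positive curl means counterclockwise rotation.

counterclockwise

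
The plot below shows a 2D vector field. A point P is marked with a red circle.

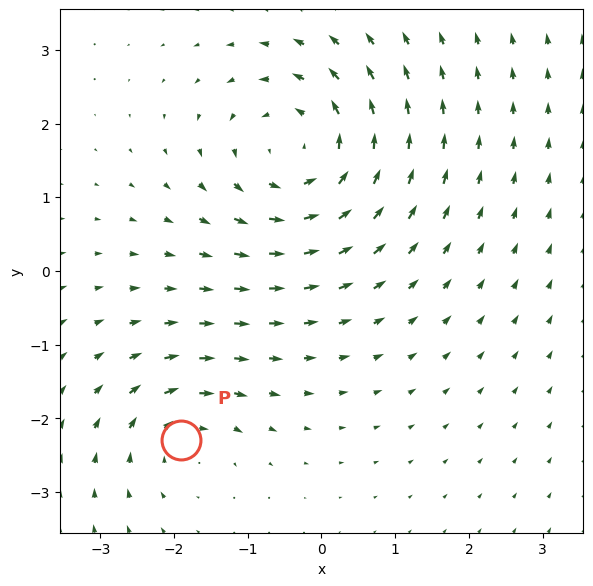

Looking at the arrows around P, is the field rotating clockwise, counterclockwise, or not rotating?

Near P at (-1.9, -2.3) the arrows circulate clockwise. The curl (z-component) there is about -3; negative curl means clockwise rotation.

clockwise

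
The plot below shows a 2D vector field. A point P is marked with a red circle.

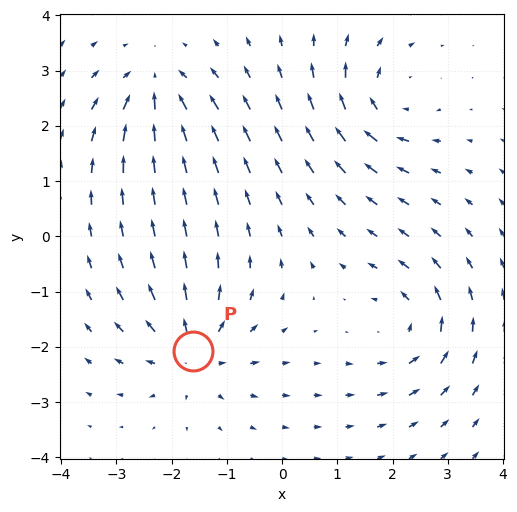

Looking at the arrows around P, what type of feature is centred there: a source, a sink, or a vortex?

source

At P (-1.6, -2.1) the arrows spread outward. Divergence about +6, curl ≈0 — positive divergence with near-zero curl is a source.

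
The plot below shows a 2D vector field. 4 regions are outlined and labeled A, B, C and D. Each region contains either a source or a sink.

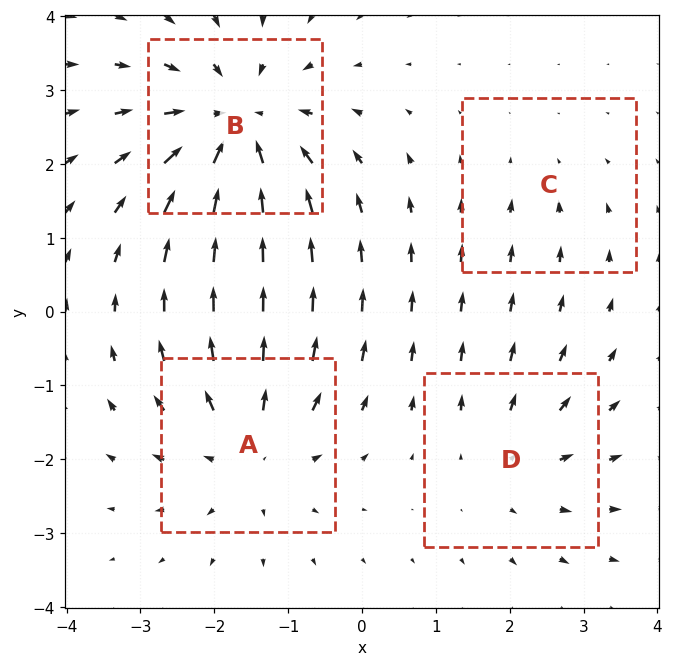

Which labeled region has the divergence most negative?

Divergence at each region's feature centre — A: about +5, B: about -6, C: about -2, D: about +3. Region B is most negative.

B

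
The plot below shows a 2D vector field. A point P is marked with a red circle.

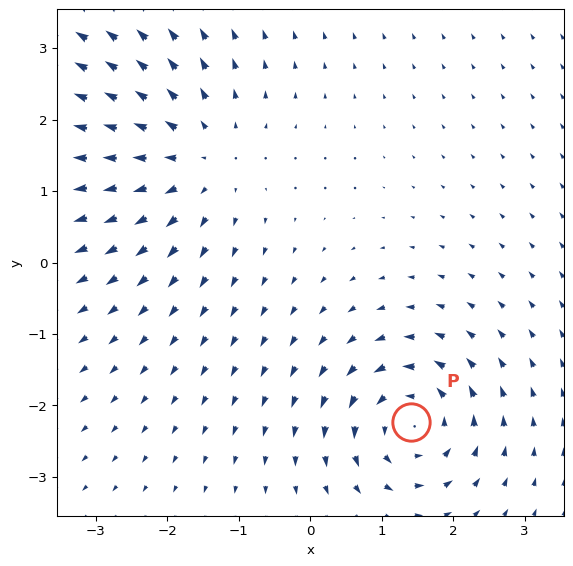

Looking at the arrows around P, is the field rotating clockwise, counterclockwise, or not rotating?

counterclockwise

Near P at (1.4, -2.2) the arrows circulate counterclockwise. The curl (z-component) there is about +5; positive curl means counterclockwise rotation.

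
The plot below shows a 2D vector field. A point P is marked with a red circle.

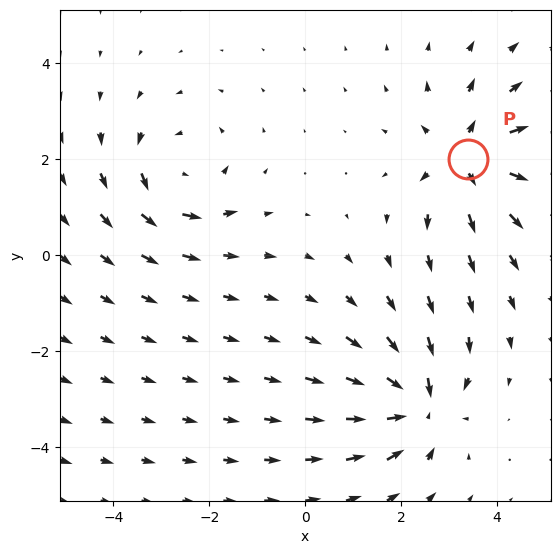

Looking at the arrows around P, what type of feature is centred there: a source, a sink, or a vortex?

source

At P (3.4, 2.0) the arrows spread outward. Divergence about +5, curl ≈0 — positive divergence with near-zero curl is a source.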